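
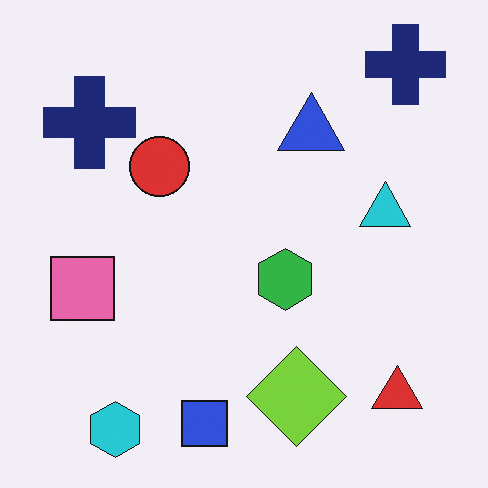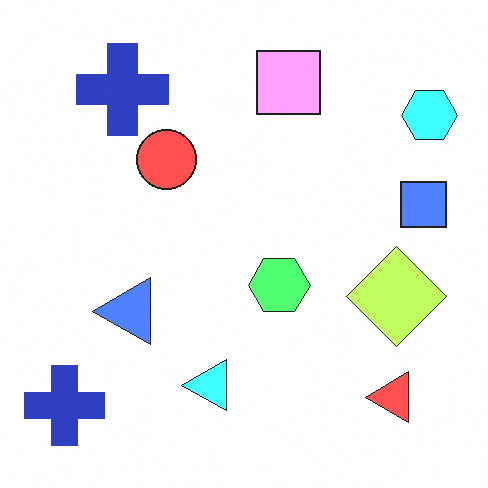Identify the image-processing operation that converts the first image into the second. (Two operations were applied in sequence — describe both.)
The transformation is: transposed (reflected across the top-left ↔ bottom-right diagonal), then brightened a lot.

Shapes have swapped their row and column positions — what was in the top-right is now in the bottom-left — a diagonal reflection. Every pixel — background and shapes alike — is uniformly brightened.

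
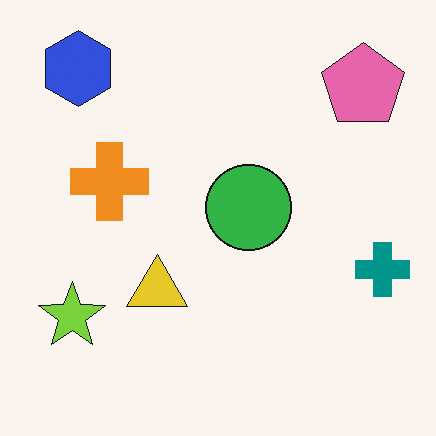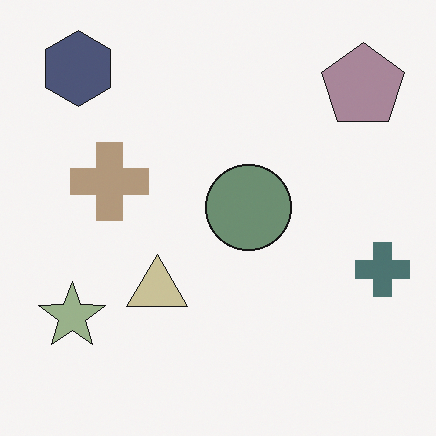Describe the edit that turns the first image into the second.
This is the original image heavily desaturated.

All colors are more muted and greyish — a global saturation change.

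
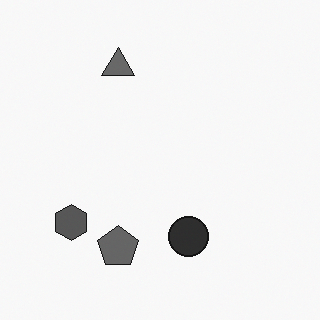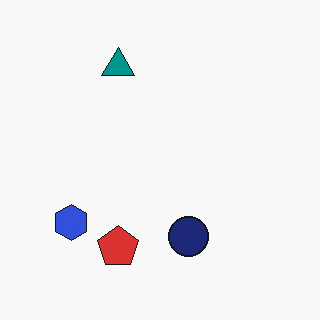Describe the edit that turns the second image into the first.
The transformation is: converted to grayscale.

All color is removed — every shape is now a shade of grey.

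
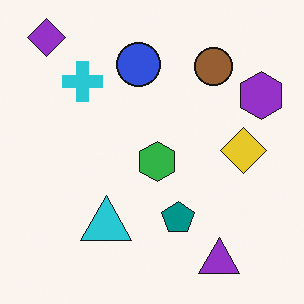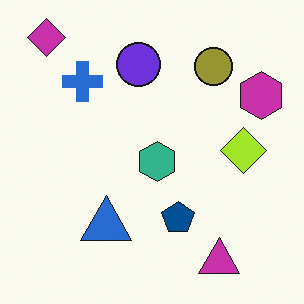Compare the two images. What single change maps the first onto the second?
Hue-shifted by a small amount.

Every shape's color has rotated by the same amount around the hue wheel — a uniform hue shift.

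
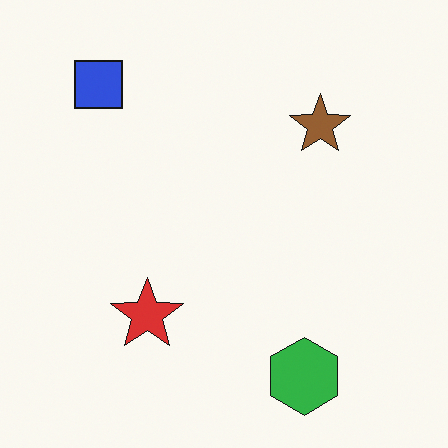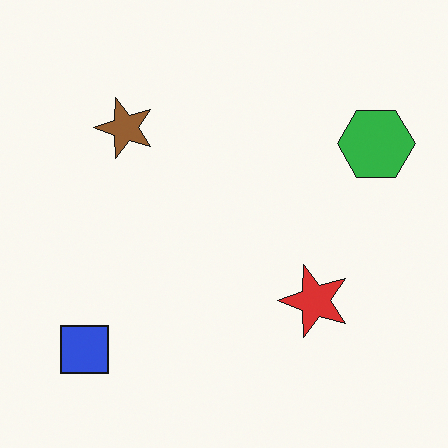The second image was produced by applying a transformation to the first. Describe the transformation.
The second image is the first rotated 90° counter-clockwise.

The blue square sits in the top-left of the first image and the bottom-left of the second — consistent with a whole-image 90° counter-clockwise rotation.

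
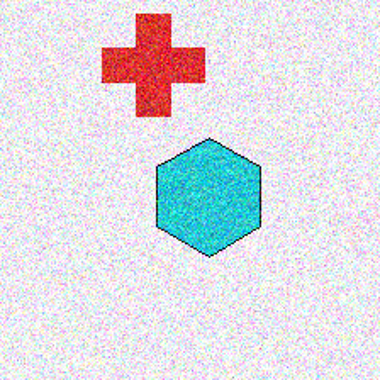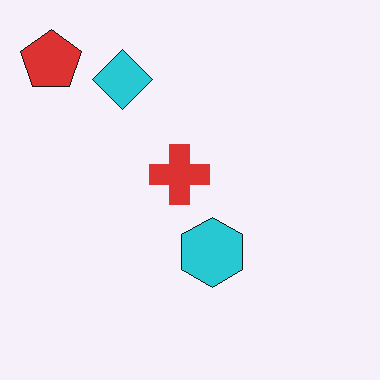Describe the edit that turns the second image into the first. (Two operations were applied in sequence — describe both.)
Degraded with strong gaussian noise, then cropped to a noticeably smaller region and rescaled.

Random speckle covers the whole image, including the flat background. The visible shapes are larger and the field of view is narrower; shapes near the original edges may be partly or wholly outside the frame — a crop-and-rescale.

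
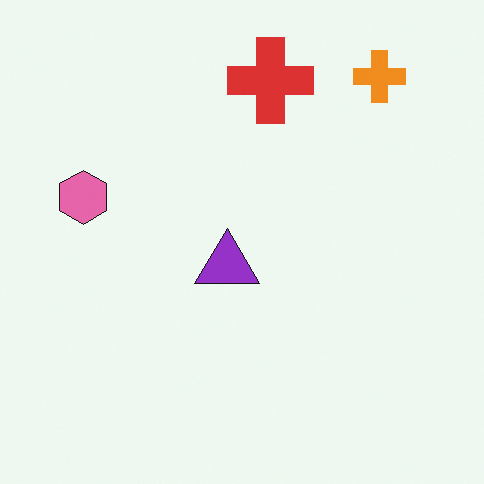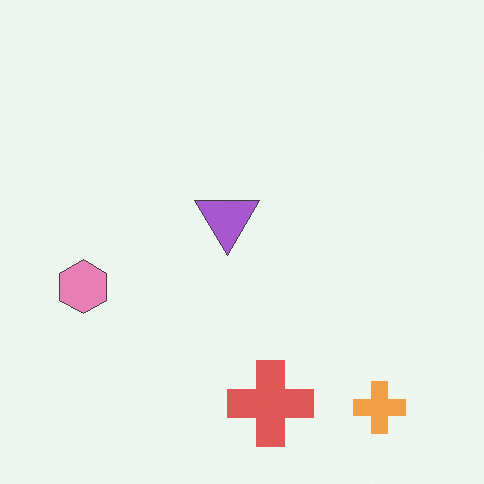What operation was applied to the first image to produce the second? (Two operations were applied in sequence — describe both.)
The second image is the first flipped vertically (top ↔ bottom), then given slightly reduced contrast.

The orange cross is in the top-right of the first image and the bottom-right of the second — shapes on opposite sides of the horizontal midline have swapped in a mirror flip. Tones are pushed toward mid-grey across the whole image — a global contrast change.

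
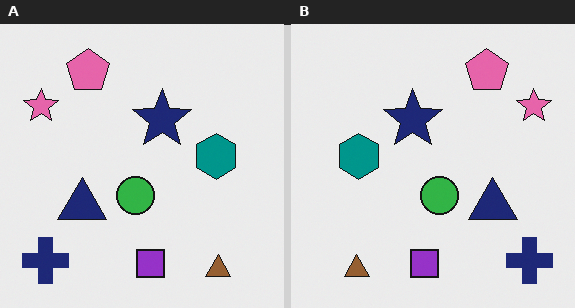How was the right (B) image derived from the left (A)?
The right (B) image is the left (A) flipped horizontally (left ↔ right).

The pink star is in the top-left of the left (A) image and the top-right of the right (B) — shapes on opposite sides of the vertical midline have swapped in a mirror flip.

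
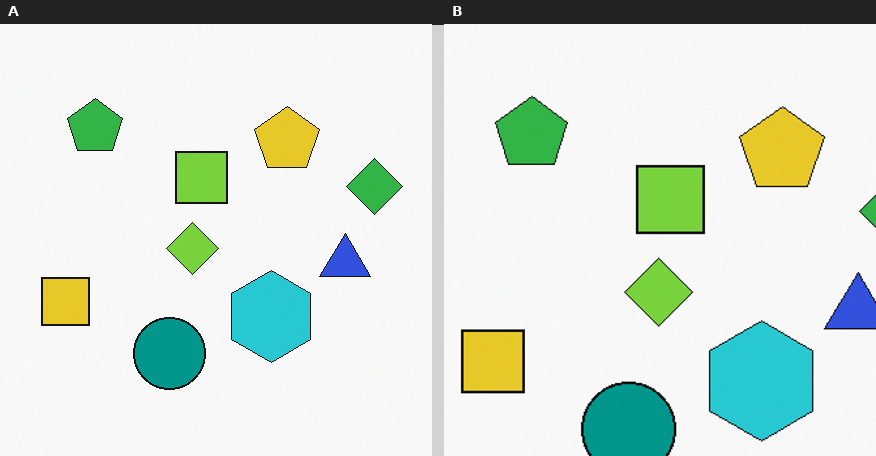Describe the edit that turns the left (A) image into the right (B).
The transformation is: cropped to a modestly smaller region and rescaled.

The visible shapes are larger and the field of view is narrower; shapes near the original edges may be partly or wholly outside the frame — a crop-and-rescale.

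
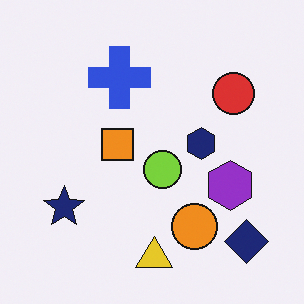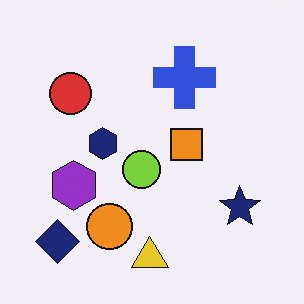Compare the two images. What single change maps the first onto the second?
The second image is the first flipped horizontally (left ↔ right).

The navy diamond is in the bottom-right of the first image and the bottom-left of the second — shapes on opposite sides of the vertical midline have swapped in a mirror flip.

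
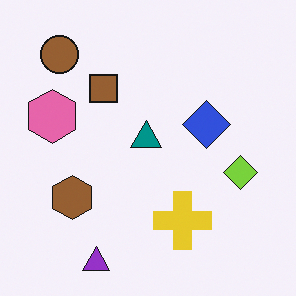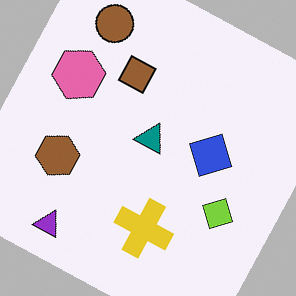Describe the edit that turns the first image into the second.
The transformation is: rotated clockwise by a clearly visible amount.

Every shape is tilted by the same angle and the image corners show triangular fill wedges — a whole-image rotation by a non-right angle.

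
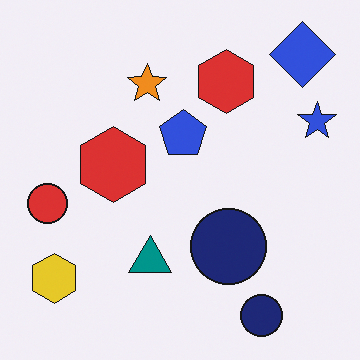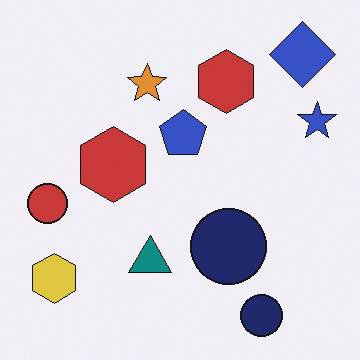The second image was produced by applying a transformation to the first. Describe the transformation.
This is the original image slightly desaturated.

All colors are more muted and greyish — a global saturation change.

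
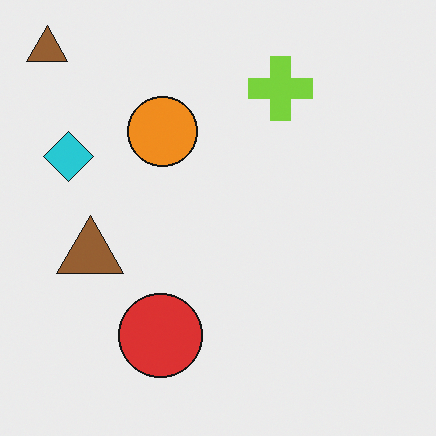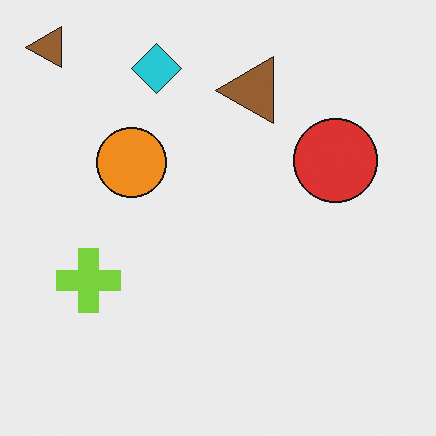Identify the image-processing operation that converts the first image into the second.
The transformation is: transposed (reflected across the top-left ↔ bottom-right diagonal).

Shapes have swapped their row and column positions — what was in the top-right is now in the bottom-left — a diagonal reflection.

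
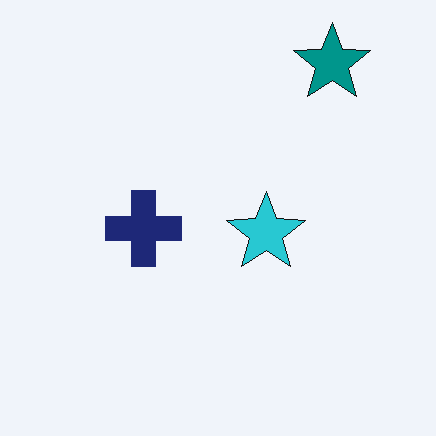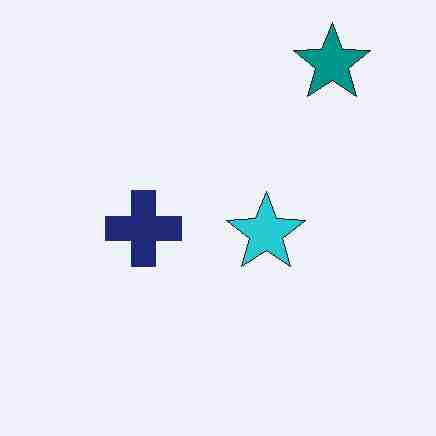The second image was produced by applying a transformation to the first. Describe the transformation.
Heavily JPEG-compressed with obvious blocking artifacts.

Blocky 8×8 compression artifacts appear around shape edges and the flat background shows ringing — characteristic JPEG degradation.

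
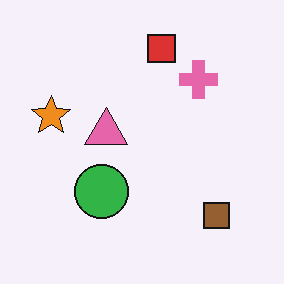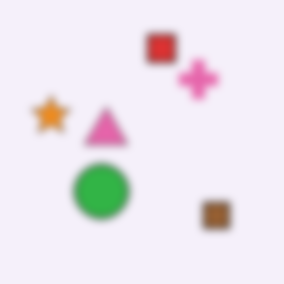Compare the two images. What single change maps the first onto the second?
It was moderately blurred.

Shape edges and outlines are uniformly softened across the whole image.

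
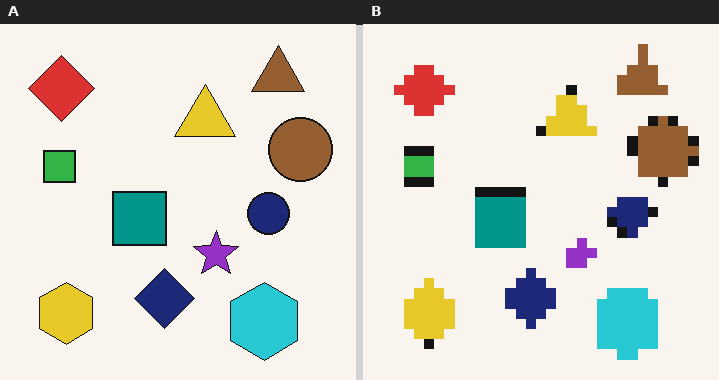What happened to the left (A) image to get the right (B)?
This is the original image heavily pixelated into large blocks.

Shapes are reduced to large square blocks; fine edges and outlines are lost — a downscale-then-upscale (mosaic) effect.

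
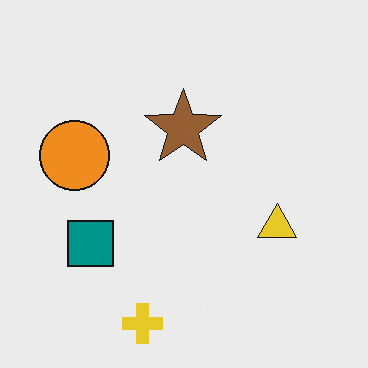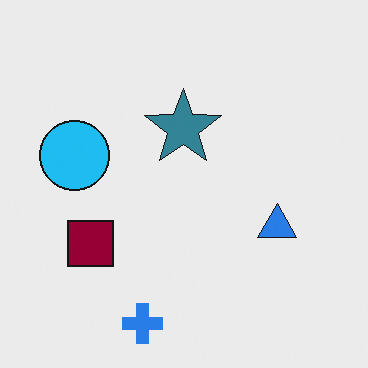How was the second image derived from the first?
This is the original image hue-shifted through roughly half the color wheel.

Every shape's color has rotated by the same amount around the hue wheel — a uniform hue shift.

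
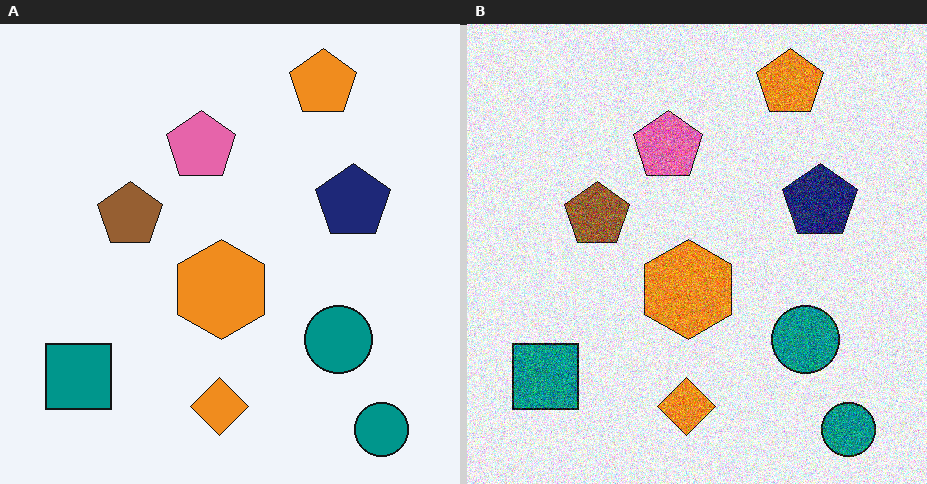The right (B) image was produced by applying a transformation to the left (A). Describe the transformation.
Degraded with heavy additive noise.

Random speckle covers the whole image, including the flat background.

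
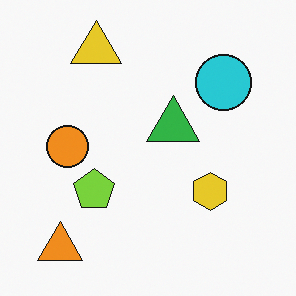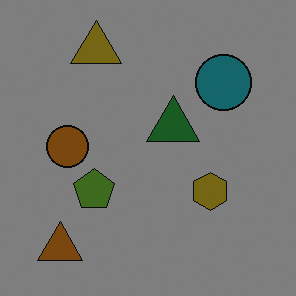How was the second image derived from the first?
The second image is the first noticeably darkened.

Every pixel — background and shapes alike — is uniformly darkened.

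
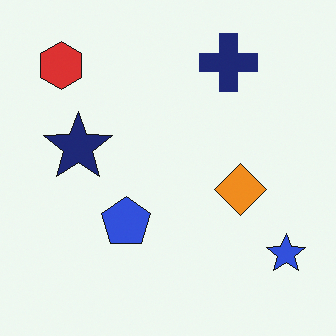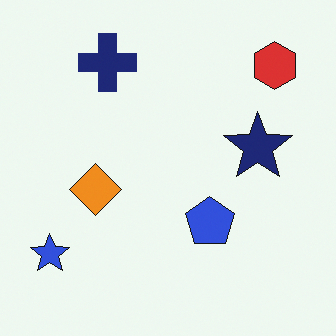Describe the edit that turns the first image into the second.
The image was flipped horizontally (left ↔ right).

The blue star is in the bottom-right of the first image and the bottom-left of the second — shapes on opposite sides of the vertical midline have swapped in a mirror flip.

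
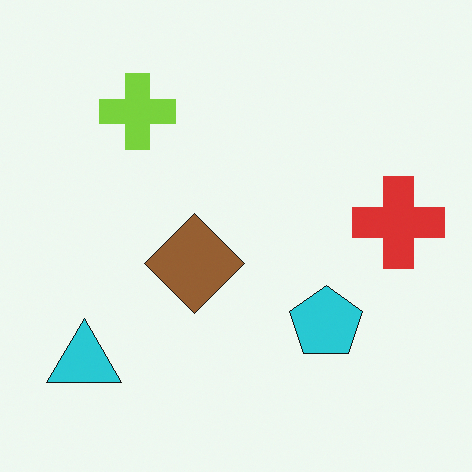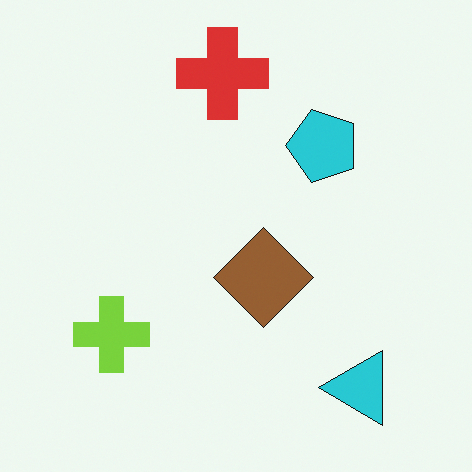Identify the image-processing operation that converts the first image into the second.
Rotated 90° counter-clockwise.

The cyan triangle sits in the bottom-left of the first image and the bottom-right of the second — consistent with a whole-image 90° counter-clockwise rotation.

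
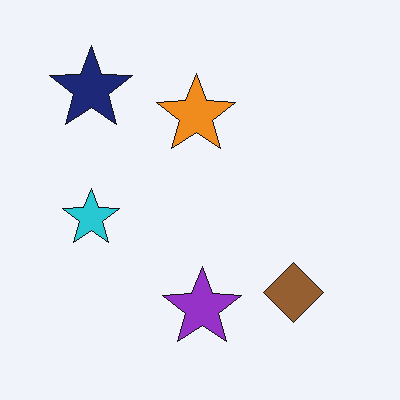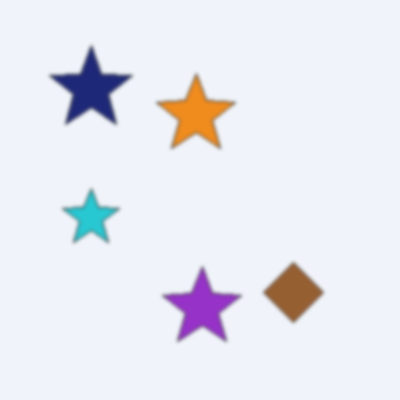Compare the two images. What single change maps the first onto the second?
The second image is the first slightly softened.

Shape edges and outlines are uniformly softened across the whole image.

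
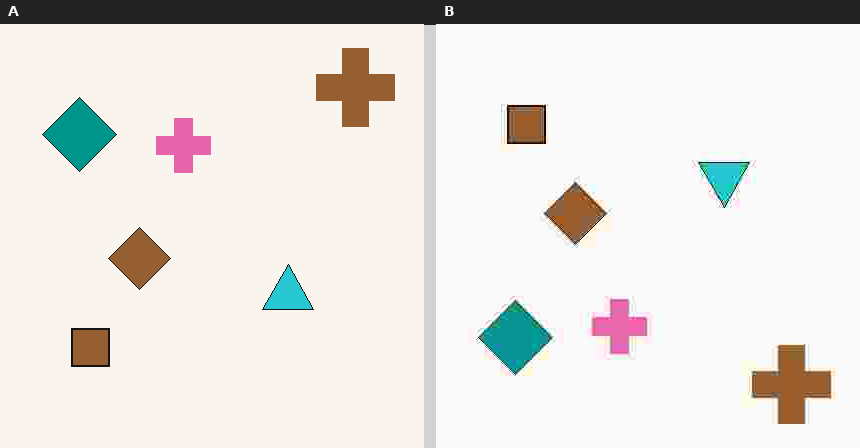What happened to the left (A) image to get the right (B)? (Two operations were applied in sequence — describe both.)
It was flipped vertically (top ↔ bottom), then heavily JPEG-compressed with obvious blocking artifacts.

The brown cross is in the top-right of the left (A) image and the bottom-right of the right (B) — shapes on opposite sides of the horizontal midline have swapped in a mirror flip. Blocky 8×8 compression artifacts appear around shape edges and the flat background shows ringing — characteristic JPEG degradation.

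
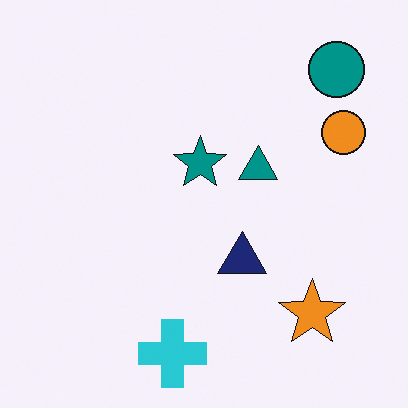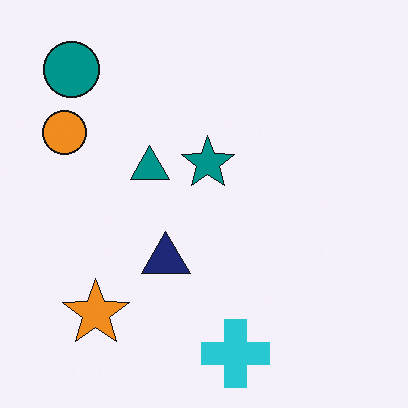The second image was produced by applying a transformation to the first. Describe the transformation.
The transformation is: flipped horizontally (left ↔ right).

The orange circle is in the top-right of the first image and the top-left of the second — shapes on opposite sides of the vertical midline have swapped in a mirror flip.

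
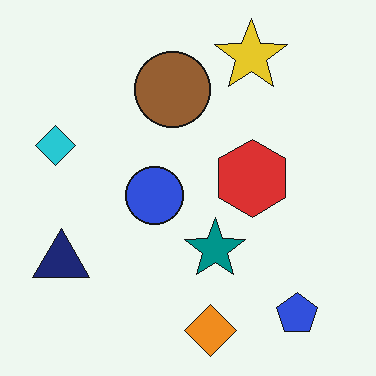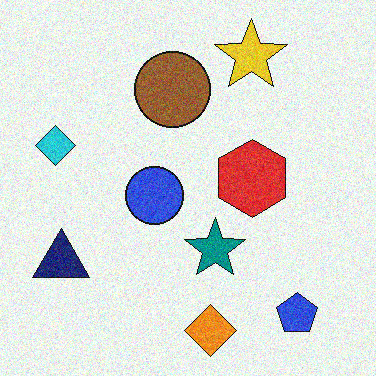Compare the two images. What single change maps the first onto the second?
The second image is the first degraded with moderate additive noise.

Random speckle covers the whole image, including the flat background.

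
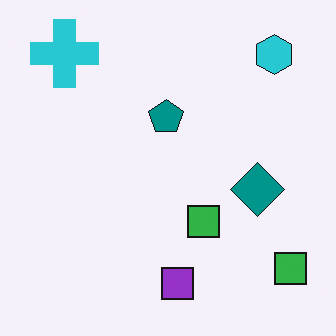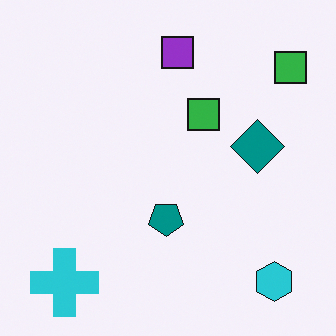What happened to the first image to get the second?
This is the original image flipped vertically (top ↔ bottom).

The cyan cross is in the top-left of the first image and the bottom-left of the second — shapes on opposite sides of the horizontal midline have swapped in a mirror flip.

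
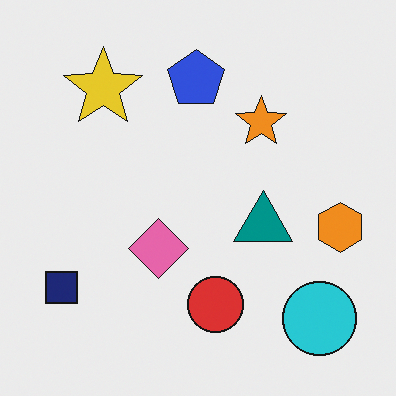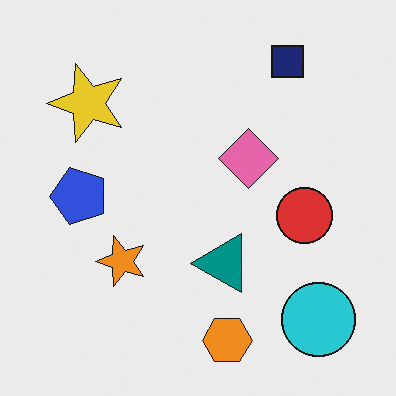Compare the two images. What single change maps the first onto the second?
It was transposed (reflected across the top-left ↔ bottom-right diagonal).

Shapes have swapped their row and column positions — what was in the top-right is now in the bottom-left — a diagonal reflection.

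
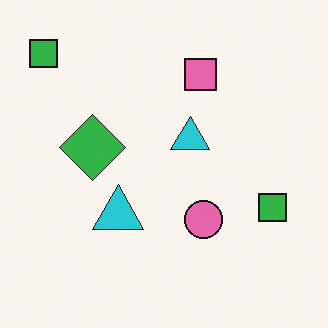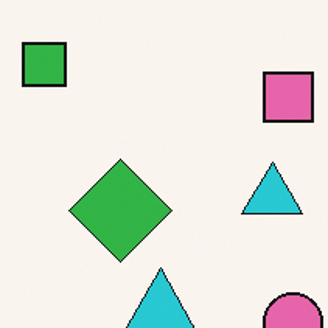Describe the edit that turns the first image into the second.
The transformation is: cropped slightly and scaled back up.

The visible shapes are larger and the field of view is narrower; shapes near the original edges may be partly or wholly outside the frame — a crop-and-rescale.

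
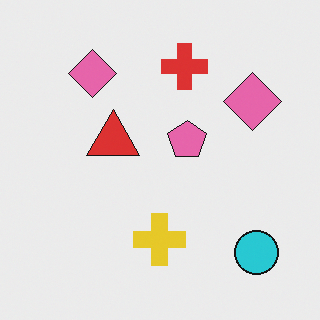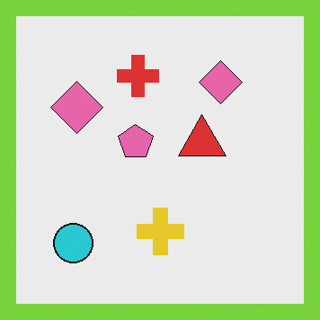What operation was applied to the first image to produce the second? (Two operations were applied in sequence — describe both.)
This is the original image flipped horizontally (left ↔ right), then framed with a lime border.

The cyan circle is in the bottom-right of the first image and the bottom-left of the second — shapes on opposite sides of the vertical midline have swapped in a mirror flip. A solid lime frame runs around the edge of the second image, with the content slightly shrunk inside it.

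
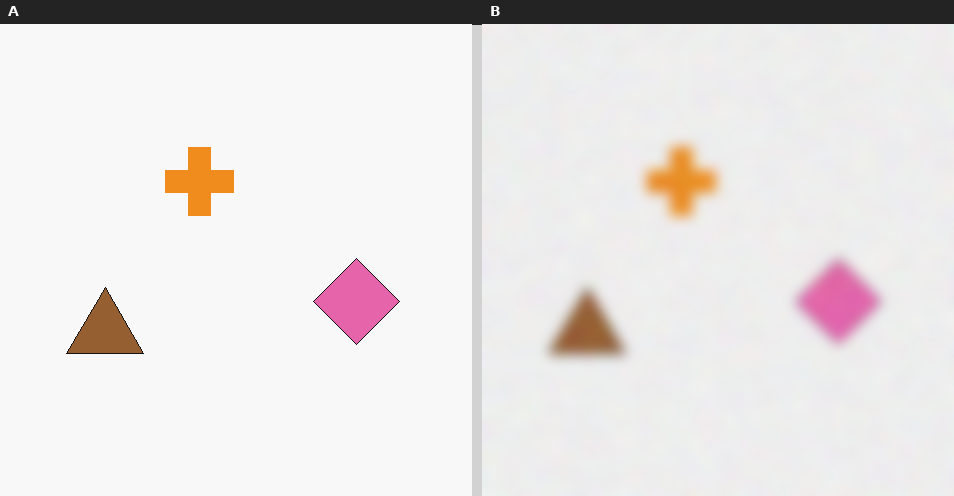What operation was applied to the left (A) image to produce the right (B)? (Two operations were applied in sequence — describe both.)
It was degraded with a thick layer of grain, then heavily blurred.

Random speckle covers the whole image, including the flat background. Shape edges and outlines are uniformly softened across the whole image.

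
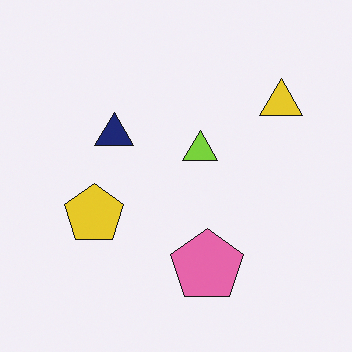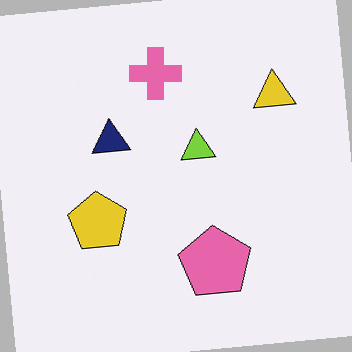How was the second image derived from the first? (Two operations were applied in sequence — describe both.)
The second image is the first rotated counter-clockwise by a few degrees, then overlaid with an additional pink cross.

Every shape is tilted by the same angle and the image corners show triangular fill wedges — a whole-image rotation by a non-right angle. A pink cross appears in the second image that is absent from the first.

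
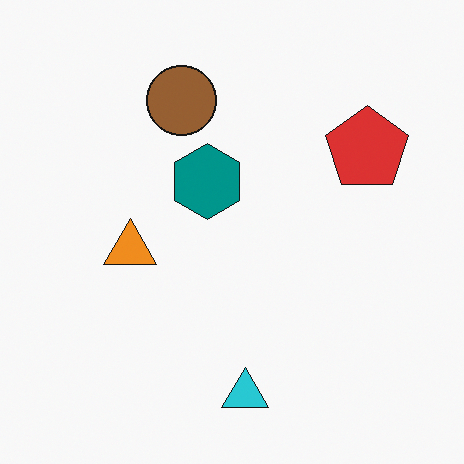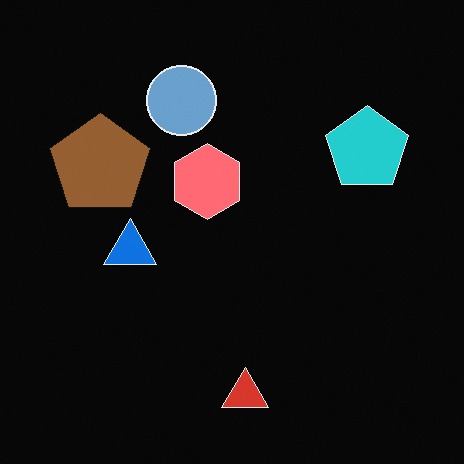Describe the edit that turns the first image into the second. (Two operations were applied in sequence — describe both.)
It was color-inverted (negative), then overlaid with an additional brown pentagon.

The light background has become dark and every shape's color is its complement — a photographic negative. A brown pentagon appears in the second image that is absent from the first.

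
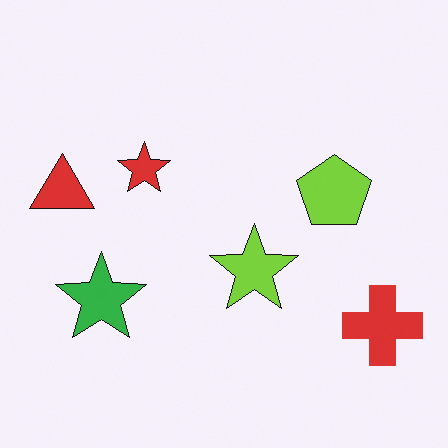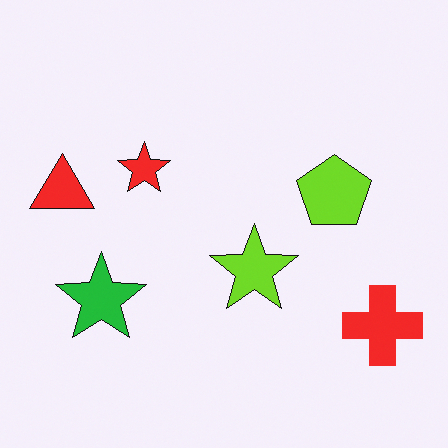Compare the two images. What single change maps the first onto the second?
Slightly oversaturated.

All colors are more vivid — a global saturation change.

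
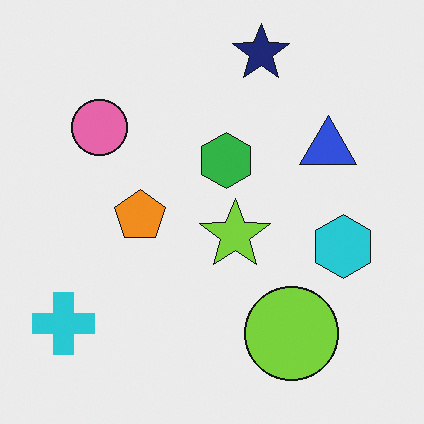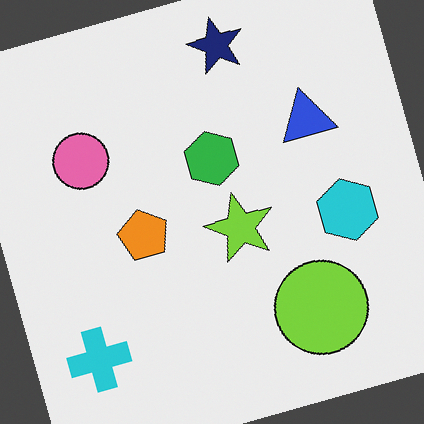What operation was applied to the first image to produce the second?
The image was rotated counter-clockwise by a moderate amount.

Every shape is tilted by the same angle and the image corners show triangular fill wedges — a whole-image rotation by a non-right angle.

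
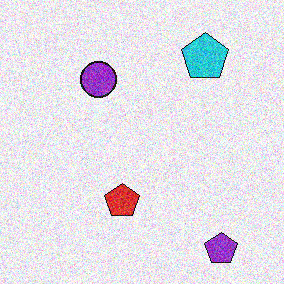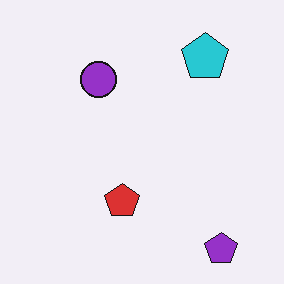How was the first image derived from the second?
This is the original image degraded with strong gaussian noise.

Random speckle covers the whole image, including the flat background.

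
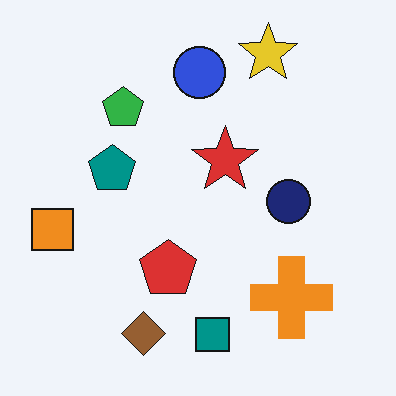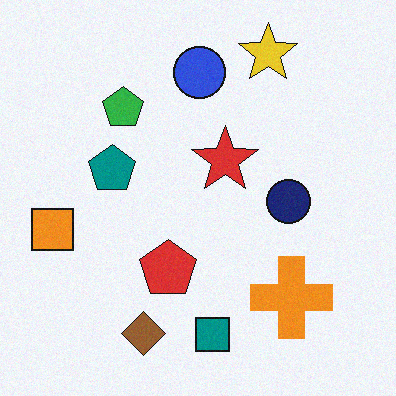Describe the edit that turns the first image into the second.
Degraded with light additive noise.

Random speckle covers the whole image, including the flat background.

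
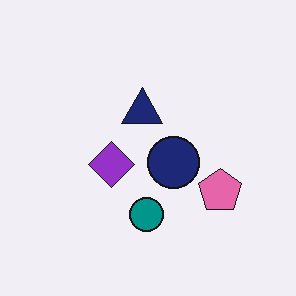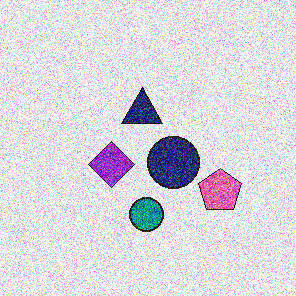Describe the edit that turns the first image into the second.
Degraded with heavy additive noise.

Random speckle covers the whole image, including the flat background.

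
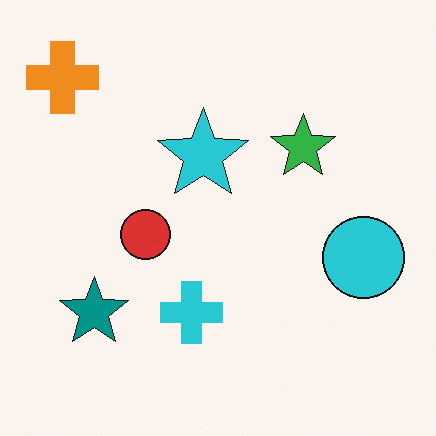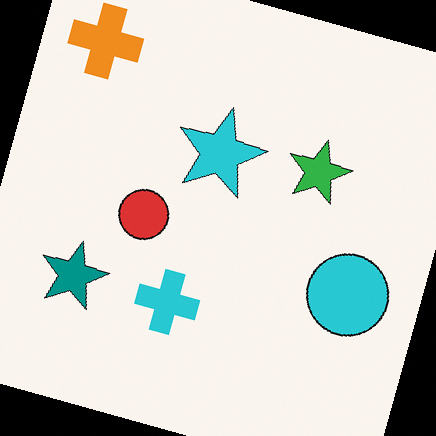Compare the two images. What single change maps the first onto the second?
The transformation is: rotated clockwise by a moderate amount.

Every shape is tilted by the same angle and the image corners show triangular fill wedges — a whole-image rotation by a non-right angle.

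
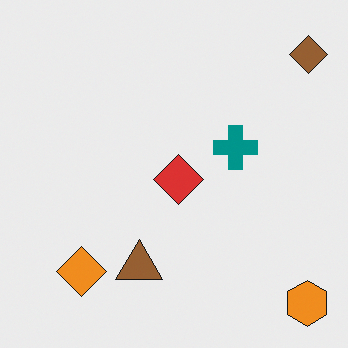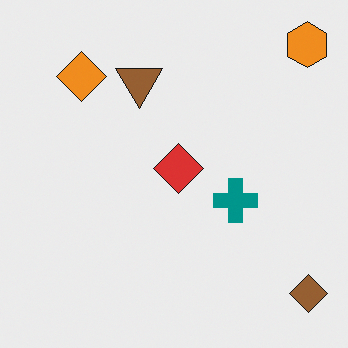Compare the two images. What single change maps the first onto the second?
The image was flipped vertically (top ↔ bottom).

The orange hexagon is in the bottom-right of the first image and the top-right of the second — shapes on opposite sides of the horizontal midline have swapped in a mirror flip.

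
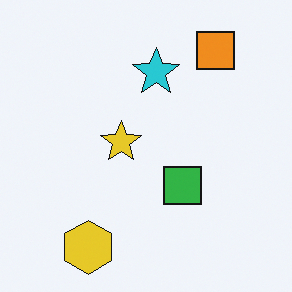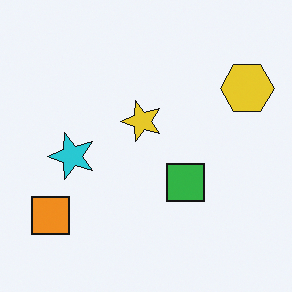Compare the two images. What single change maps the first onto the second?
Transposed (reflected across the top-left ↔ bottom-right diagonal).

Shapes have swapped their row and column positions — what was in the top-right is now in the bottom-left — a diagonal reflection.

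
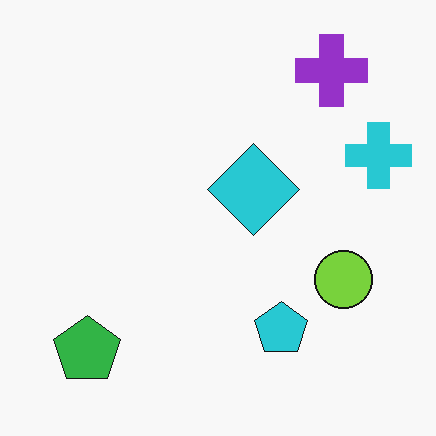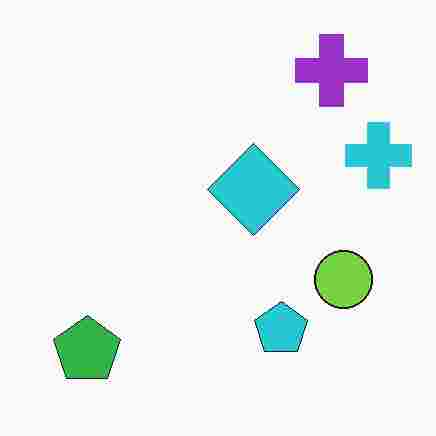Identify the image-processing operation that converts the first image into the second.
Heavily JPEG-compressed with obvious blocking artifacts.

Blocky 8×8 compression artifacts appear around shape edges and the flat background shows ringing — characteristic JPEG degradation.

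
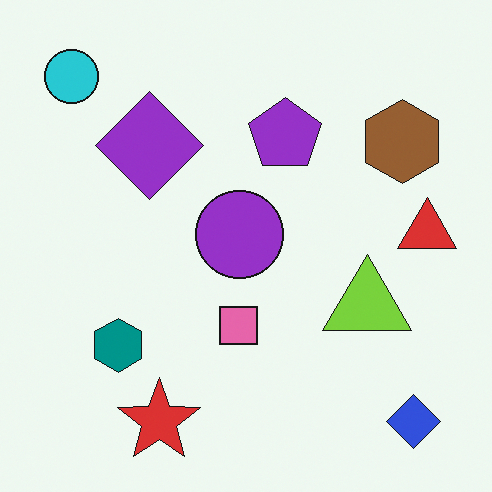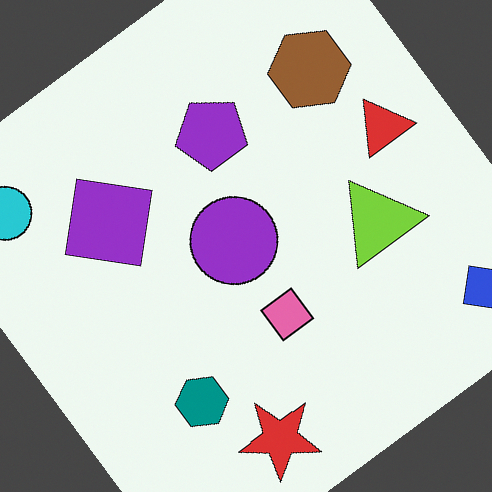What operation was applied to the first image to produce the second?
The image was rotated counter-clockwise by a large amount — several tens of degrees.

Every shape is tilted by the same angle and the image corners show triangular fill wedges — a whole-image rotation by a non-right angle.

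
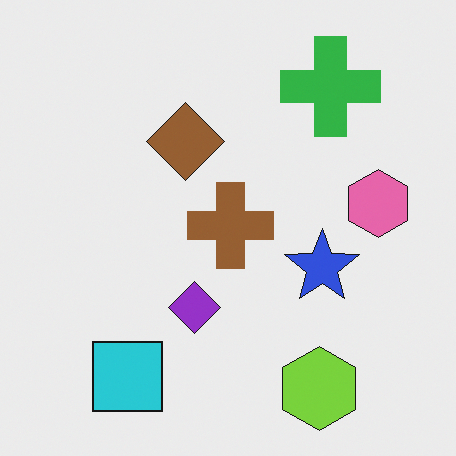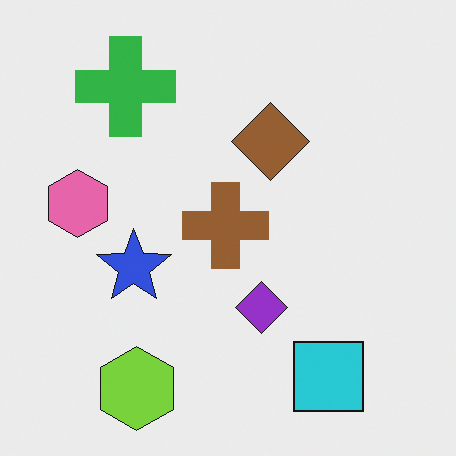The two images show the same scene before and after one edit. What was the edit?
Flipped horizontally (left ↔ right).

The pink hexagon is in the right of the first image and the left of the second — shapes on opposite sides of the vertical midline have swapped in a mirror flip.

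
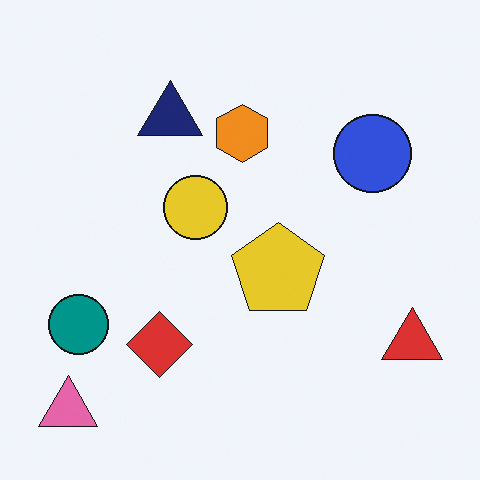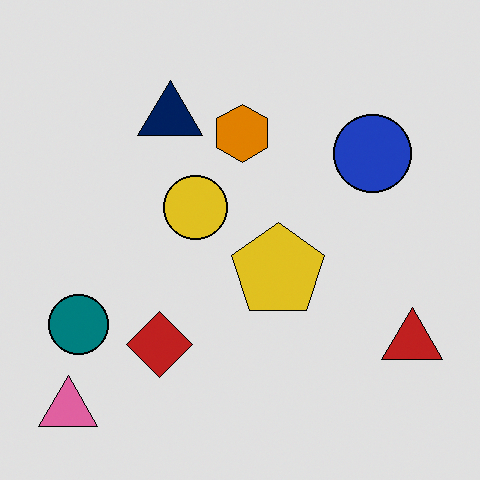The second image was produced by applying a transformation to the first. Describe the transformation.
The image was posterized to a reduced palette.

Each flat color has snapped to a coarser quantized level — most visibly, the near-white background has dropped to a flat grey.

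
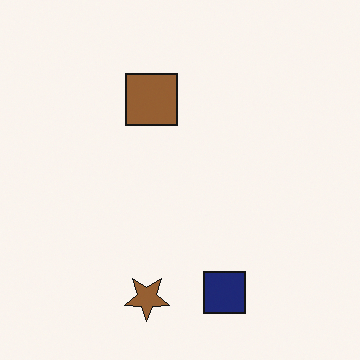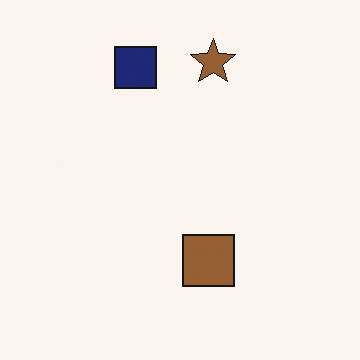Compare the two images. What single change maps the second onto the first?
It was rotated 180°.

The brown star sits in the top of the second image and the bottom of the first — consistent with a whole-image 180° rotation.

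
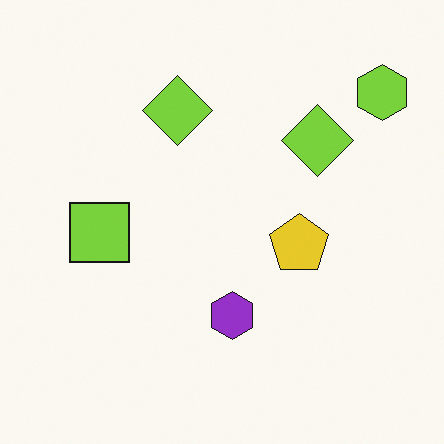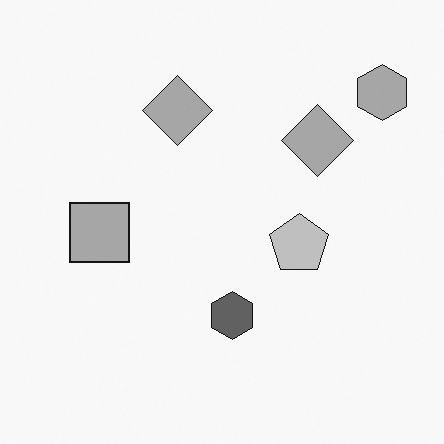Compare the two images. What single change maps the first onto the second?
The second image is the first converted to grayscale.

All color is removed — every shape is now a shade of grey.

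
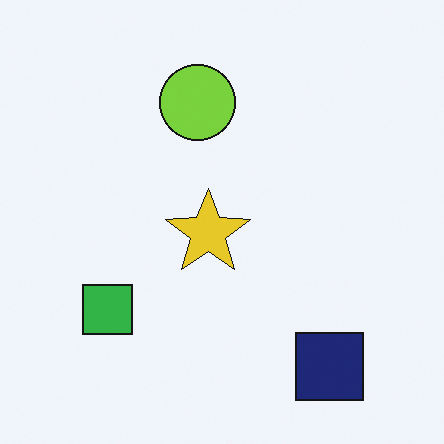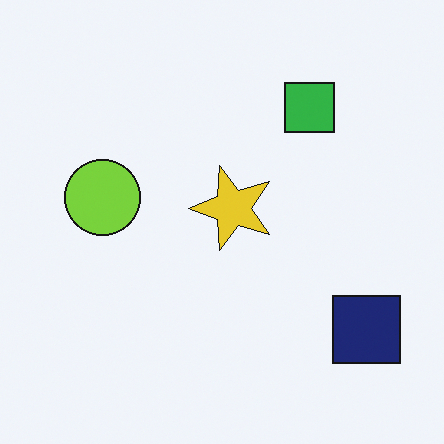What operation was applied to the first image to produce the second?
It was transposed (reflected across the top-left ↔ bottom-right diagonal).

Shapes have swapped their row and column positions — what was in the top-right is now in the bottom-left — a diagonal reflection.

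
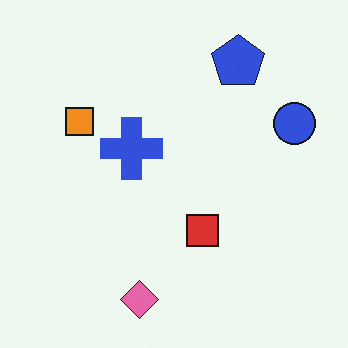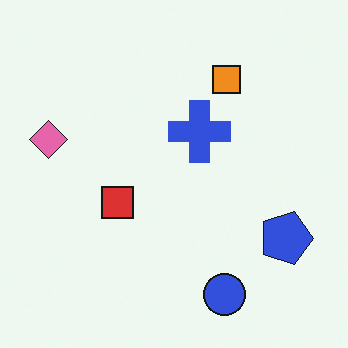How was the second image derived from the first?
This is the original image rotated 90° clockwise.

The blue circle sits in the right of the first image and the bottom of the second — consistent with a whole-image 90° clockwise rotation.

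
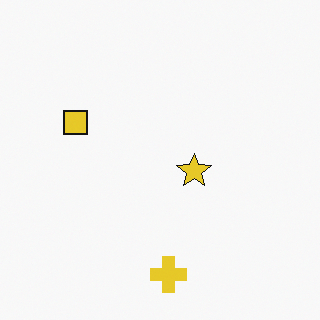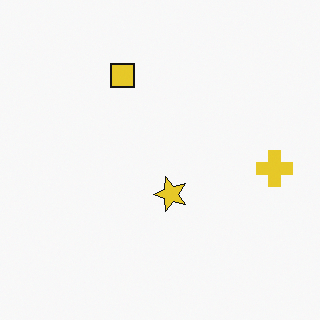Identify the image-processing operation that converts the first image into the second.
It was transposed (reflected across the top-left ↔ bottom-right diagonal).

Shapes have swapped their row and column positions — what was in the top-right is now in the bottom-left — a diagonal reflection.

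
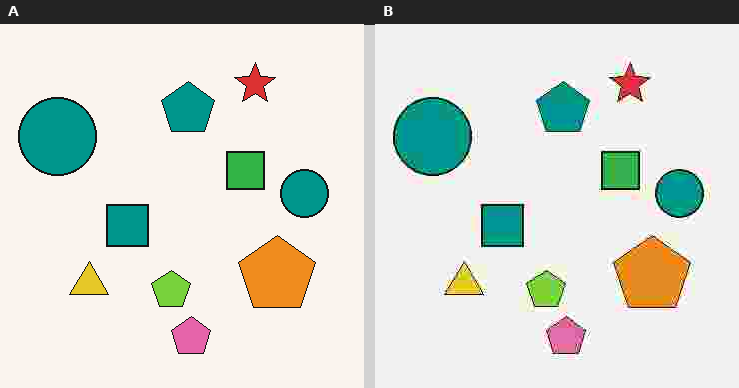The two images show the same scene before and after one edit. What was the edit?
This is the original image heavily JPEG-compressed with obvious blocking artifacts.

Blocky 8×8 compression artifacts appear around shape edges and the flat background shows ringing — characteristic JPEG degradation.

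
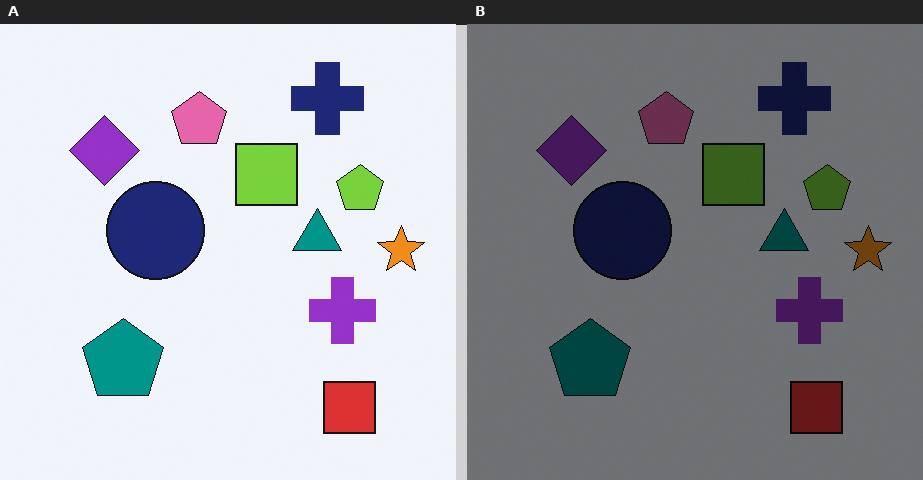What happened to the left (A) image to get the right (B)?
The image was noticeably darkened.

Every pixel — background and shapes alike — is uniformly darkened.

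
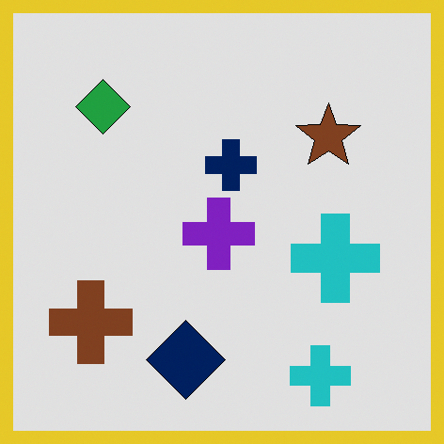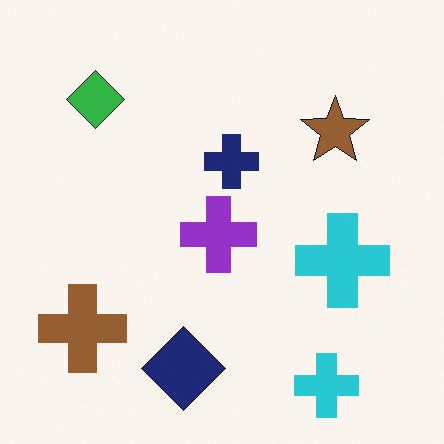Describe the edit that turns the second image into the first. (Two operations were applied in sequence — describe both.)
The transformation is: posterized to a reduced palette, then framed with a yellow border.

Each flat color has snapped to a coarser quantized level — most visibly, the near-white background has dropped to a flat grey. A solid yellow frame runs around the edge of the first image, with the content slightly shrunk inside it.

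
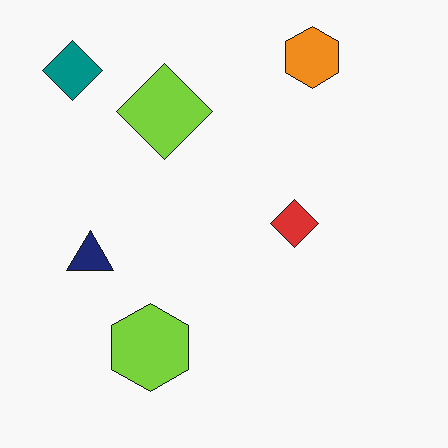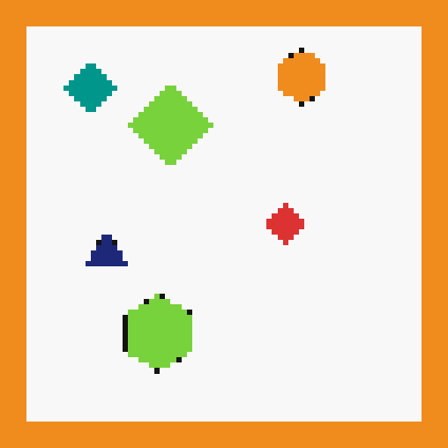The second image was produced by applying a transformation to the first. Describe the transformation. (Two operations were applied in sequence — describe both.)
The transformation is: moderately pixelated, then framed with a orange border.

Shapes are reduced to large square blocks; fine edges and outlines are lost — a downscale-then-upscale (mosaic) effect. A solid orange frame runs around the edge of the second image, with the content slightly shrunk inside it.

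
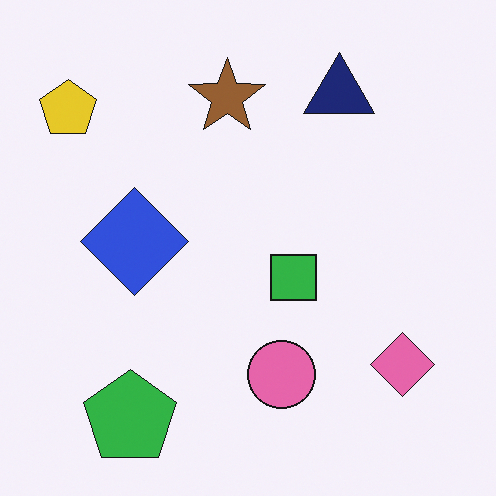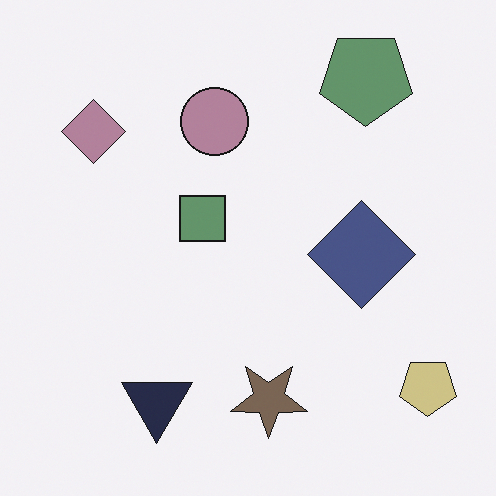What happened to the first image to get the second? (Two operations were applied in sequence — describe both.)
The image was made much more muted (saturation change), then rotated 180°.

All colors are more muted and greyish — a global saturation change. The yellow pentagon sits in the top-left of the first image and the bottom-right of the second — consistent with a whole-image 180° rotation.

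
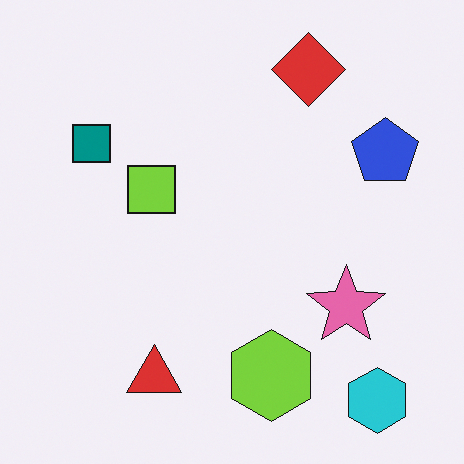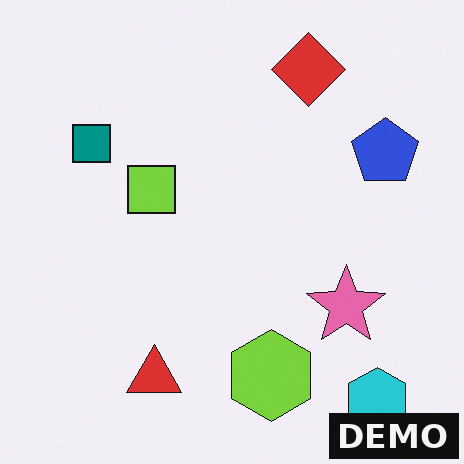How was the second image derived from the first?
The image was watermarked with the text "DEMO" in the lower-right corner.

A dark label reading "DEMO" appears in the lower-right corner.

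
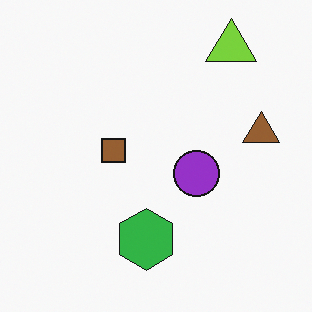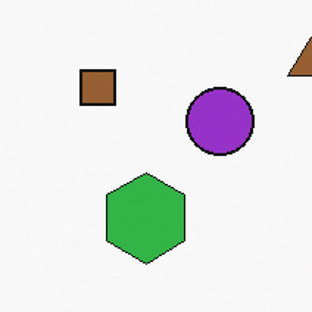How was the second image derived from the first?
The transformation is: cropped to a modestly smaller region and rescaled.

The visible shapes are larger and the field of view is narrower; shapes near the original edges may be partly or wholly outside the frame — a crop-and-rescale.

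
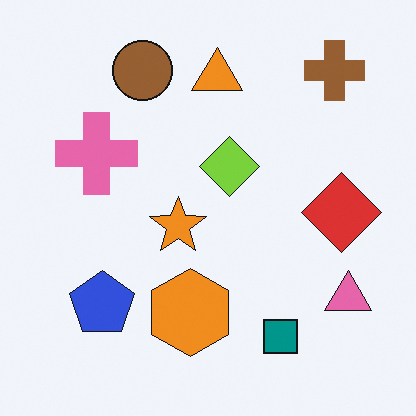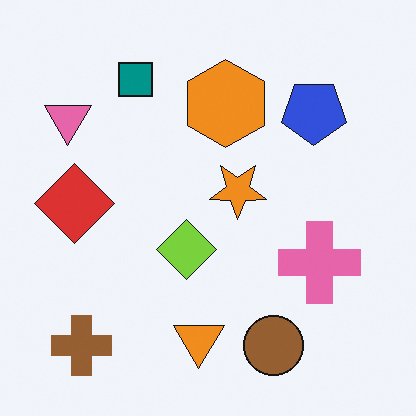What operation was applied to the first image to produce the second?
The image was rotated 180°.

The brown cross sits in the top-right of the first image and the bottom-left of the second — consistent with a whole-image 180° rotation.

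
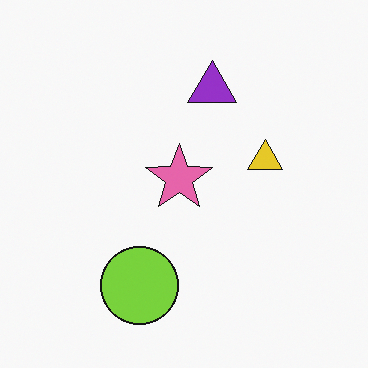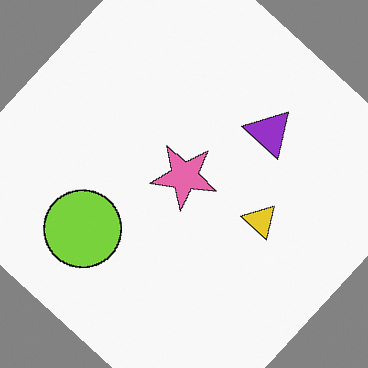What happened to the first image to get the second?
The image was rotated clockwise by a large amount — several tens of degrees.

Every shape is tilted by the same angle and the image corners show triangular fill wedges — a whole-image rotation by a non-right angle.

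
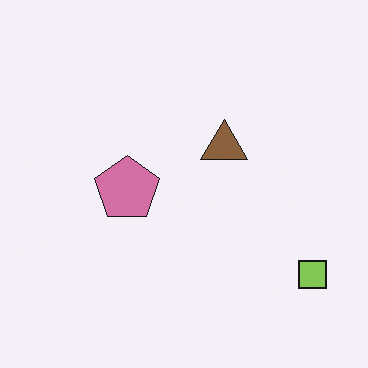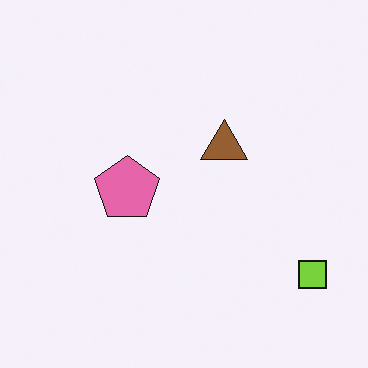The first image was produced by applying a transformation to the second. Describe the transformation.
It was slightly desaturated.

All colors are more muted and greyish — a global saturation change.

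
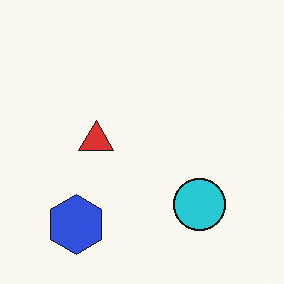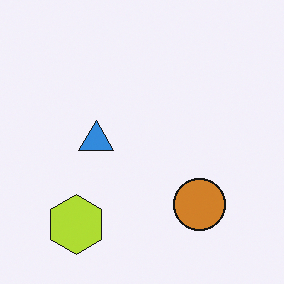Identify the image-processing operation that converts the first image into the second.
It was hue-shifted by a large amount.

Every shape's color has rotated by the same amount around the hue wheel — a uniform hue shift.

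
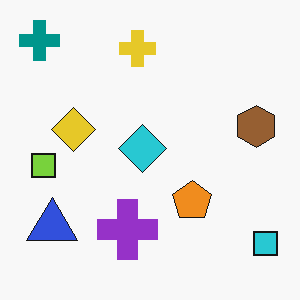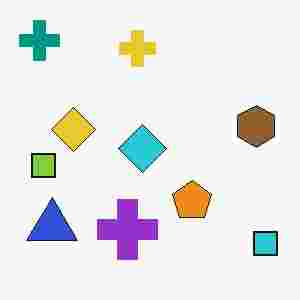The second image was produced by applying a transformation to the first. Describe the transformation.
Heavily JPEG-compressed with obvious blocking artifacts.

Blocky 8×8 compression artifacts appear around shape edges and the flat background shows ringing — characteristic JPEG degradation.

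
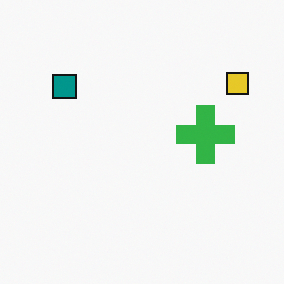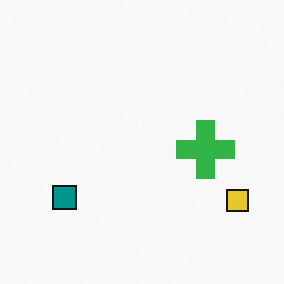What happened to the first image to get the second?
The second image is the first flipped vertically (top ↔ bottom).

The yellow square is in the top-right of the first image and the bottom-right of the second — shapes on opposite sides of the horizontal midline have swapped in a mirror flip.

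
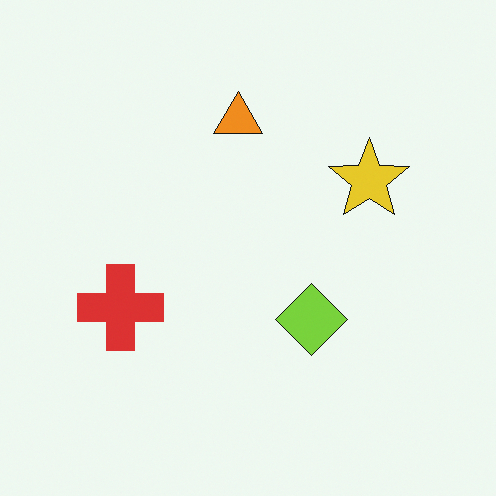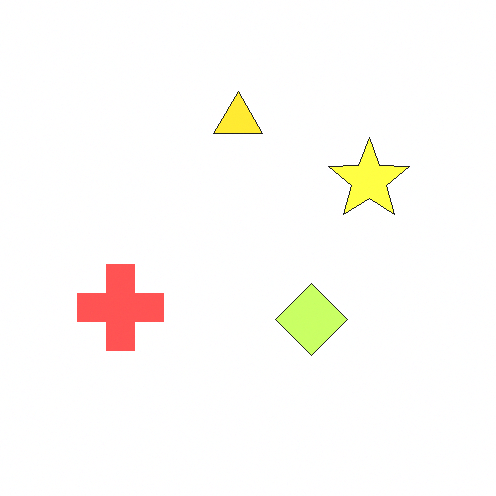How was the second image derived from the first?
The transformation is: substantially brightened.

Every pixel — background and shapes alike — is uniformly brightened.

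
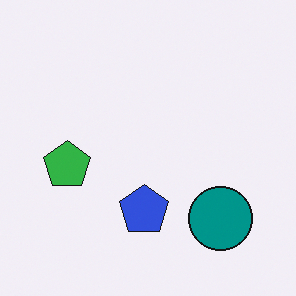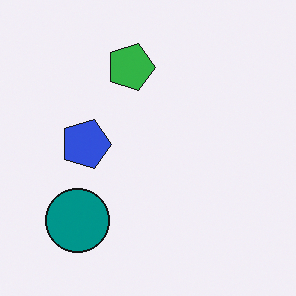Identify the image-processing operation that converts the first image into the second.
The transformation is: rotated 90° clockwise.

The teal circle sits in the bottom-right of the first image and the bottom-left of the second — consistent with a whole-image 90° clockwise rotation.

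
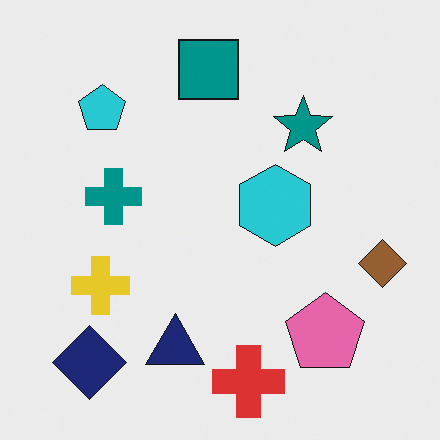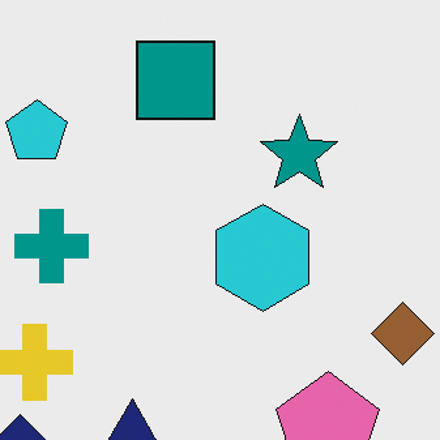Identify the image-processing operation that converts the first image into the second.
Cropped slightly and scaled back up.

The visible shapes are larger and the field of view is narrower; shapes near the original edges may be partly or wholly outside the frame — a crop-and-rescale.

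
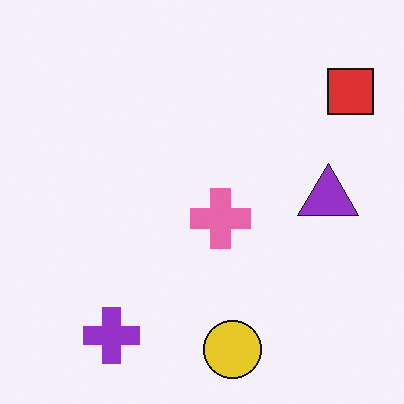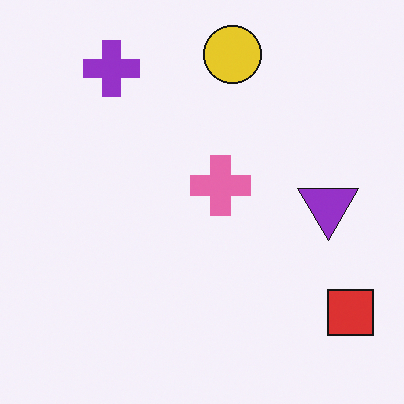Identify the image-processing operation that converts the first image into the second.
This is the original image flipped vertically (top ↔ bottom).

The yellow circle is in the bottom of the first image and the top of the second — shapes on opposite sides of the horizontal midline have swapped in a mirror flip.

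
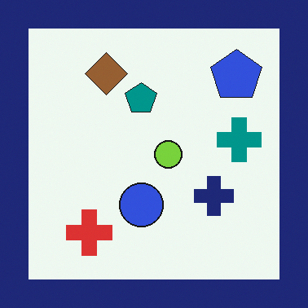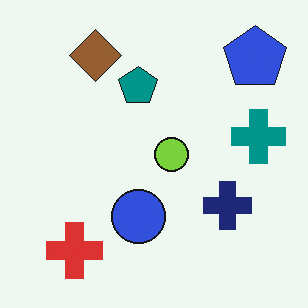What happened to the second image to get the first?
The transformation is: framed with a navy border.

A solid navy frame runs around the edge of the first image, with the content slightly shrunk inside it.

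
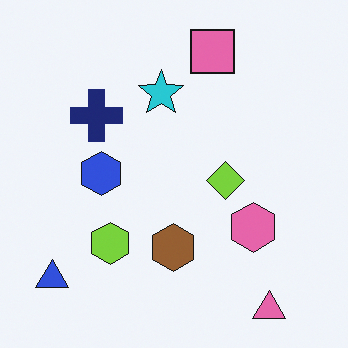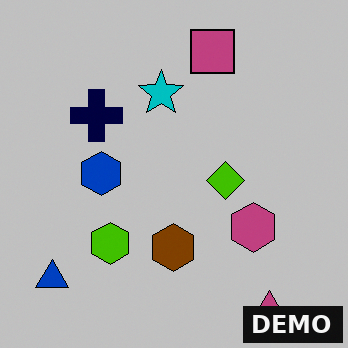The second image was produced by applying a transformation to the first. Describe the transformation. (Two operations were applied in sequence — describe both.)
The second image is the first aggressively posterized, then watermarked with the text "DEMO" in the lower-right corner.

Each flat color has snapped to a coarser quantized level — most visibly, the near-white background has dropped to a flat grey. A dark label reading "DEMO" appears in the lower-right corner.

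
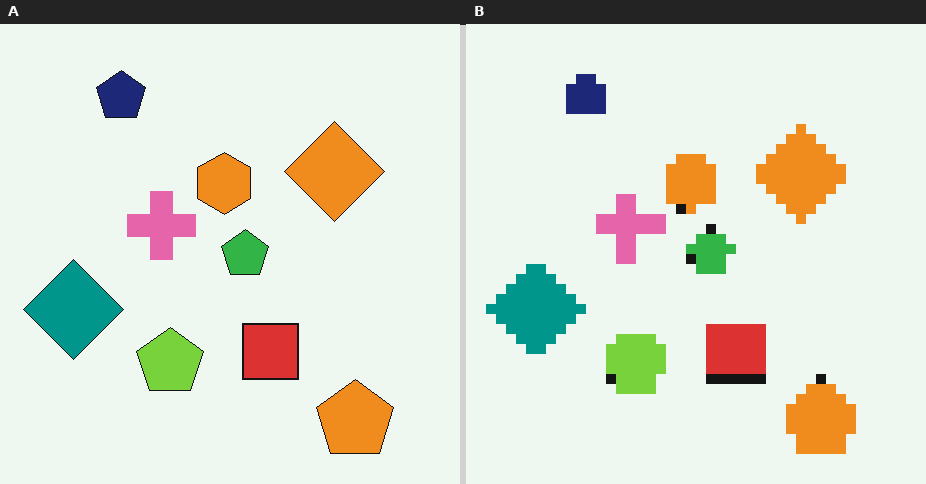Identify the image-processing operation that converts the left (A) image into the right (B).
The image was heavily pixelated into large blocks.

Shapes are reduced to large square blocks; fine edges and outlines are lost — a downscale-then-upscale (mosaic) effect.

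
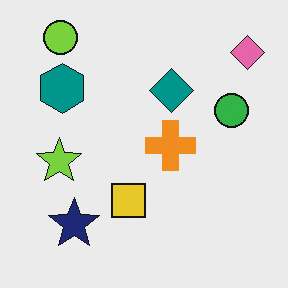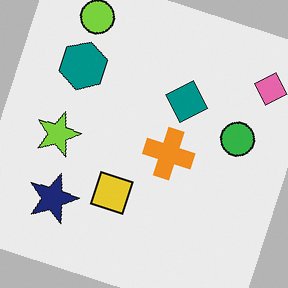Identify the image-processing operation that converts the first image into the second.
The transformation is: rotated clockwise by a moderate amount.

Every shape is tilted by the same angle and the image corners show triangular fill wedges — a whole-image rotation by a non-right angle.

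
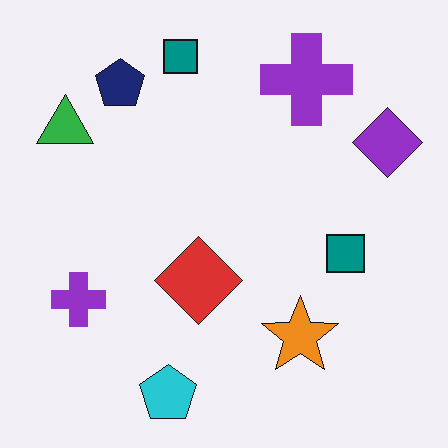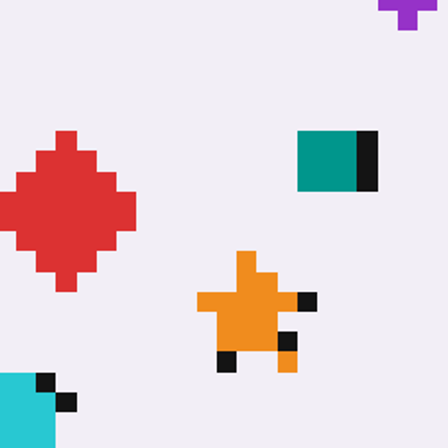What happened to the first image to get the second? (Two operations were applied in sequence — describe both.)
The image was coarsely pixelated, then cropped to a noticeably smaller region and rescaled.

Shapes are reduced to large square blocks; fine edges and outlines are lost — a downscale-then-upscale (mosaic) effect. The visible shapes are larger and the field of view is narrower; shapes near the original edges may be partly or wholly outside the frame — a crop-and-rescale.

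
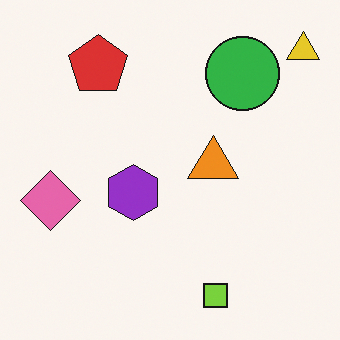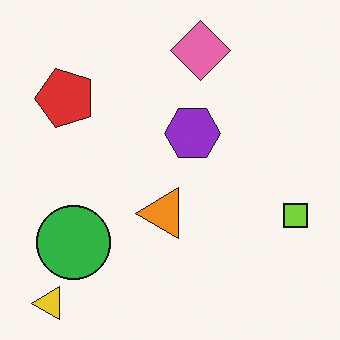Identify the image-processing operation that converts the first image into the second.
The image was transposed (reflected across the top-left ↔ bottom-right diagonal).

Shapes have swapped their row and column positions — what was in the top-right is now in the bottom-left — a diagonal reflection.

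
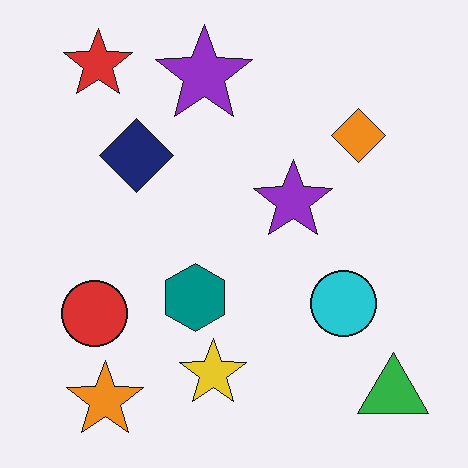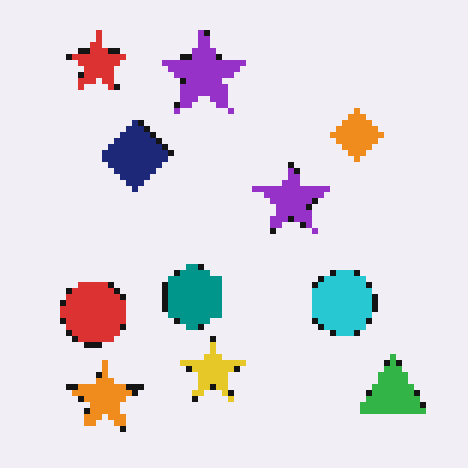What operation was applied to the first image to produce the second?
Moderately pixelated.

Shapes are reduced to large square blocks; fine edges and outlines are lost — a downscale-then-upscale (mosaic) effect.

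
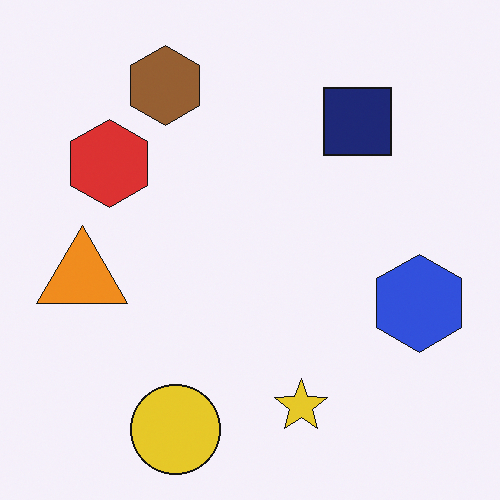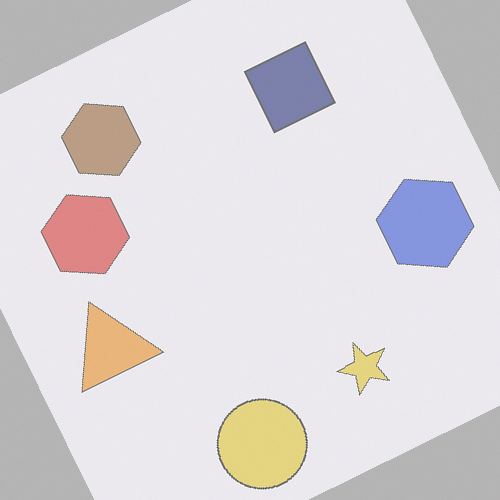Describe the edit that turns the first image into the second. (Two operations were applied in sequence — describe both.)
The second image is the first given much lower contrast, then rotated counter-clockwise by a clearly visible amount.

Tones are pushed toward mid-grey across the whole image — a global contrast change. Every shape is tilted by the same angle and the image corners show triangular fill wedges — a whole-image rotation by a non-right angle.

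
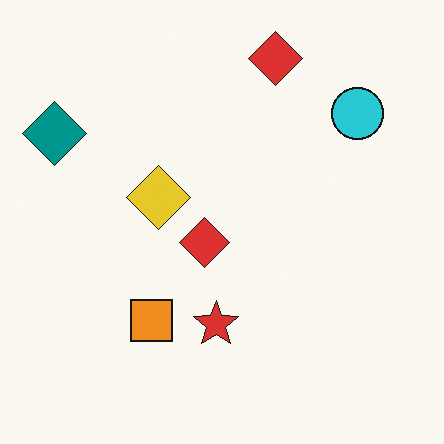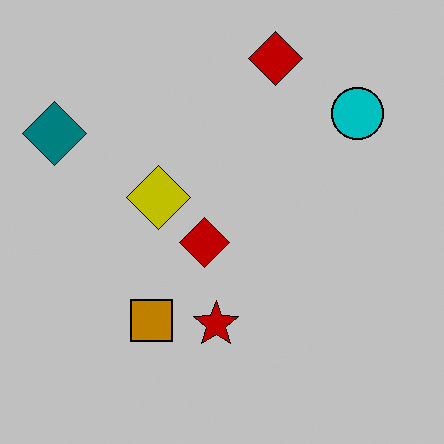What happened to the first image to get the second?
The second image is the first heavily posterized to just a handful of flat colors.

Each flat color has snapped to a coarser quantized level — most visibly, the near-white background has dropped to a flat grey.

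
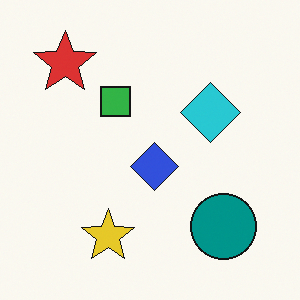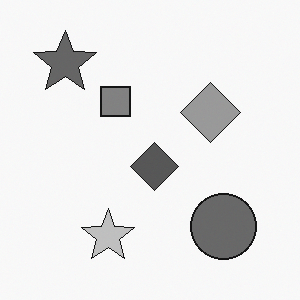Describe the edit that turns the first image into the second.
The second image is the first converted to grayscale.

All color is removed — every shape is now a shade of grey.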